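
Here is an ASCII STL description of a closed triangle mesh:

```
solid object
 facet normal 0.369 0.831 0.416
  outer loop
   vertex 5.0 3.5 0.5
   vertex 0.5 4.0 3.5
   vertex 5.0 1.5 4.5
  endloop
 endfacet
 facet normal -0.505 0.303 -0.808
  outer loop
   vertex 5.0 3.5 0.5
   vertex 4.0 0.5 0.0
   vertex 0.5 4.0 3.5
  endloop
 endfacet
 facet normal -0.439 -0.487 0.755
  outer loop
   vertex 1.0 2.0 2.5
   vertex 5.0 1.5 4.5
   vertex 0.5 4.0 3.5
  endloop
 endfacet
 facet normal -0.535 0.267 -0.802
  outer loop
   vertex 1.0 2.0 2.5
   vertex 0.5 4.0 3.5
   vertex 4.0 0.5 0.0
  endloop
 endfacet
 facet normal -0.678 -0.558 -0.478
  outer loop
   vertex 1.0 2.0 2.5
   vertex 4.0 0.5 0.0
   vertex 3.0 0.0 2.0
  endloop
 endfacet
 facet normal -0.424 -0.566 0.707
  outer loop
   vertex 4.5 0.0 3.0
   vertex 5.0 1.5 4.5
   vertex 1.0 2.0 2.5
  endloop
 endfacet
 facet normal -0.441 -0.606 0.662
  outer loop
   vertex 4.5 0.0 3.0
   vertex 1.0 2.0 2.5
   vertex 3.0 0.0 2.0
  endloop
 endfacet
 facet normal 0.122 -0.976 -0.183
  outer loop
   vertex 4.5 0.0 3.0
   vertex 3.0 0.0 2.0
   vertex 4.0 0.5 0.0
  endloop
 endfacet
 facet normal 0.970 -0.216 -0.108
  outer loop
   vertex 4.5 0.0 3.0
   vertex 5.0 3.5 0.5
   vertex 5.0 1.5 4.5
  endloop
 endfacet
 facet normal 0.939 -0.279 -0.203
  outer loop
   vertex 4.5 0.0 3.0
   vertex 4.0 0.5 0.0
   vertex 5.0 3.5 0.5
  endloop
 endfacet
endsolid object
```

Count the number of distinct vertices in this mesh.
7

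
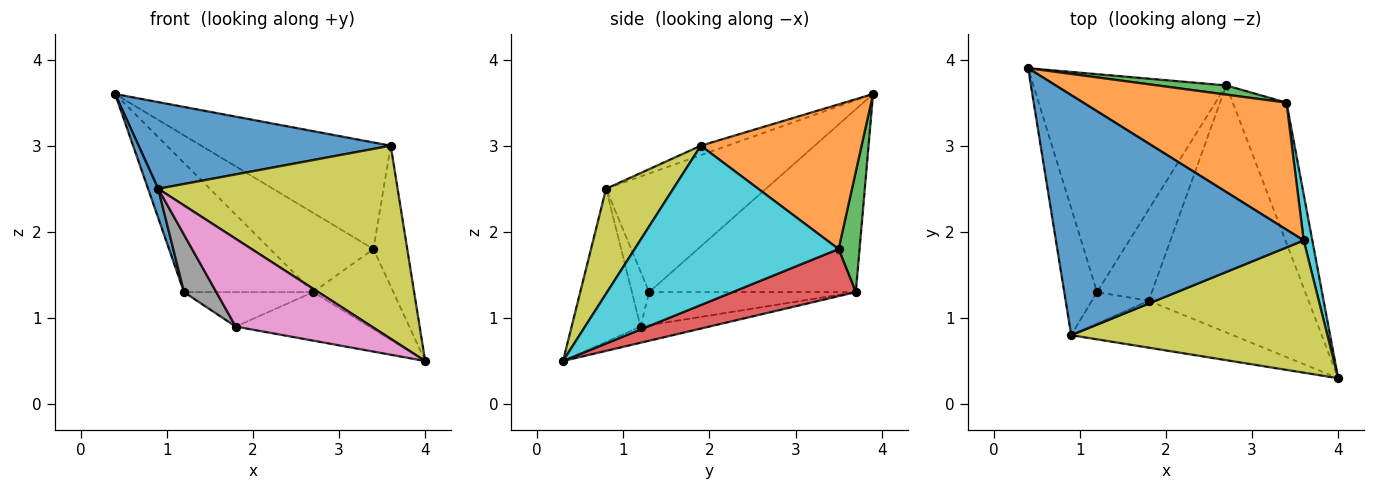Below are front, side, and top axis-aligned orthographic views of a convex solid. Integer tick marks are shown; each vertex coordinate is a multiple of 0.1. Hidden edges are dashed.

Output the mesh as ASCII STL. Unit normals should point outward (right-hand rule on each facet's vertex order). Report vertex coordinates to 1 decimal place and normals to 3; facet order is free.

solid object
 facet normal -0.962 -0.061 -0.266
  outer loop
   vertex 0.9 0.8 2.5
   vertex 0.4 3.9 3.6
   vertex 1.2 1.3 1.3
  endloop
 endfacet
 facet normal -0.632 0.395 -0.667
  outer loop
   vertex 2.7 3.7 1.3
   vertex 1.2 1.3 1.3
   vertex 0.4 3.9 3.6
  endloop
 endfacet
 facet normal 0.198 0.974 0.113
  outer loop
   vertex 2.7 3.7 1.3
   vertex 0.4 3.9 3.6
   vertex 3.4 3.5 1.8
  endloop
 endfacet
 facet normal 0.606 0.394 -0.691
  outer loop
   vertex 2.7 3.7 1.3
   vertex 3.4 3.5 1.8
   vertex 4.0 0.3 0.5
  endloop
 endfacet
 facet normal -0.099 0.192 -0.976
  outer loop
   vertex 1.8 1.2 0.9
   vertex 2.7 3.7 1.3
   vertex 4.0 0.3 0.5
  endloop
 endfacet
 facet normal -0.492 0.307 -0.815
  outer loop
   vertex 1.8 1.2 0.9
   vertex 1.2 1.3 1.3
   vertex 2.7 3.7 1.3
  endloop
 endfacet
 facet normal -0.408 -0.805 -0.431
  outer loop
   vertex 1.8 1.2 0.9
   vertex 4.0 0.3 0.5
   vertex 0.9 0.8 2.5
  endloop
 endfacet
 facet normal -0.423 -0.794 -0.437
  outer loop
   vertex 1.8 1.2 0.9
   vertex 0.9 0.8 2.5
   vertex 1.2 1.3 1.3
  endloop
 endfacet
 facet normal 0.226 -0.804 0.551
  outer loop
   vertex 3.6 1.9 3.0
   vertex 0.9 0.8 2.5
   vertex 4.0 0.3 0.5
  endloop
 endfacet
 facet normal 0.985 0.163 0.053
  outer loop
   vertex 3.6 1.9 3.0
   vertex 4.0 0.3 0.5
   vertex 3.4 3.5 1.8
  endloop
 endfacet
 facet normal -0.036 -0.339 0.940
  outer loop
   vertex 3.6 1.9 3.0
   vertex 0.4 3.9 3.6
   vertex 0.9 0.8 2.5
  endloop
 endfacet
 facet normal 0.479 0.564 0.673
  outer loop
   vertex 3.6 1.9 3.0
   vertex 3.4 3.5 1.8
   vertex 0.4 3.9 3.6
  endloop
 endfacet
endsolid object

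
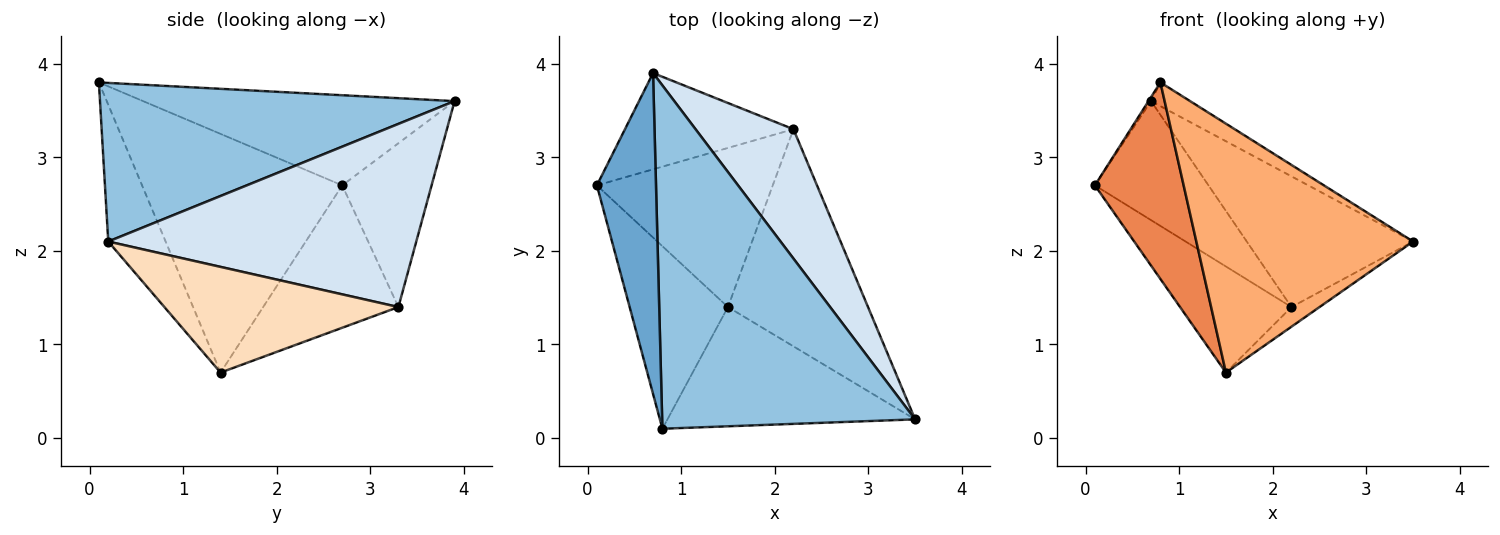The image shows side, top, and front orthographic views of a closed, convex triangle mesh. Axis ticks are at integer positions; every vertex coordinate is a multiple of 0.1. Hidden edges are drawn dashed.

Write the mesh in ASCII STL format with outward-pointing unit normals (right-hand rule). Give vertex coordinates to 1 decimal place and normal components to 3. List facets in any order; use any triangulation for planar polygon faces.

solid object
 facet normal -0.836 0.007 0.548
  outer loop
   vertex 0.7 3.9 3.6
   vertex 0.1 2.7 2.7
   vertex 0.8 0.1 3.8
  endloop
 endfacet
 facet normal 0.530 0.058 0.846
  outer loop
   vertex 0.7 3.9 3.6
   vertex 0.8 0.1 3.8
   vertex 3.5 0.2 2.1
  endloop
 endfacet
 facet normal -0.522 0.663 -0.537
  outer loop
   vertex 2.2 3.3 1.4
   vertex 0.1 2.7 2.7
   vertex 0.7 3.9 3.6
  endloop
 endfacet
 facet normal 0.796 0.430 0.426
  outer loop
   vertex 2.2 3.3 1.4
   vertex 0.7 3.9 3.6
   vertex 3.5 0.2 2.1
  endloop
 endfacet
 facet normal -0.856 -0.379 -0.352
  outer loop
   vertex 1.5 1.4 0.7
   vertex 0.8 0.1 3.8
   vertex 0.1 2.7 2.7
  endloop
 endfacet
 facet normal -0.232 -0.877 -0.420
  outer loop
   vertex 1.5 1.4 0.7
   vertex 3.5 0.2 2.1
   vertex 0.8 0.1 3.8
  endloop
 endfacet
 facet normal -0.559 0.460 -0.690
  outer loop
   vertex 1.5 1.4 0.7
   vertex 0.1 2.7 2.7
   vertex 2.2 3.3 1.4
  endloop
 endfacet
 facet normal 0.601 0.072 -0.796
  outer loop
   vertex 1.5 1.4 0.7
   vertex 2.2 3.3 1.4
   vertex 3.5 0.2 2.1
  endloop
 endfacet
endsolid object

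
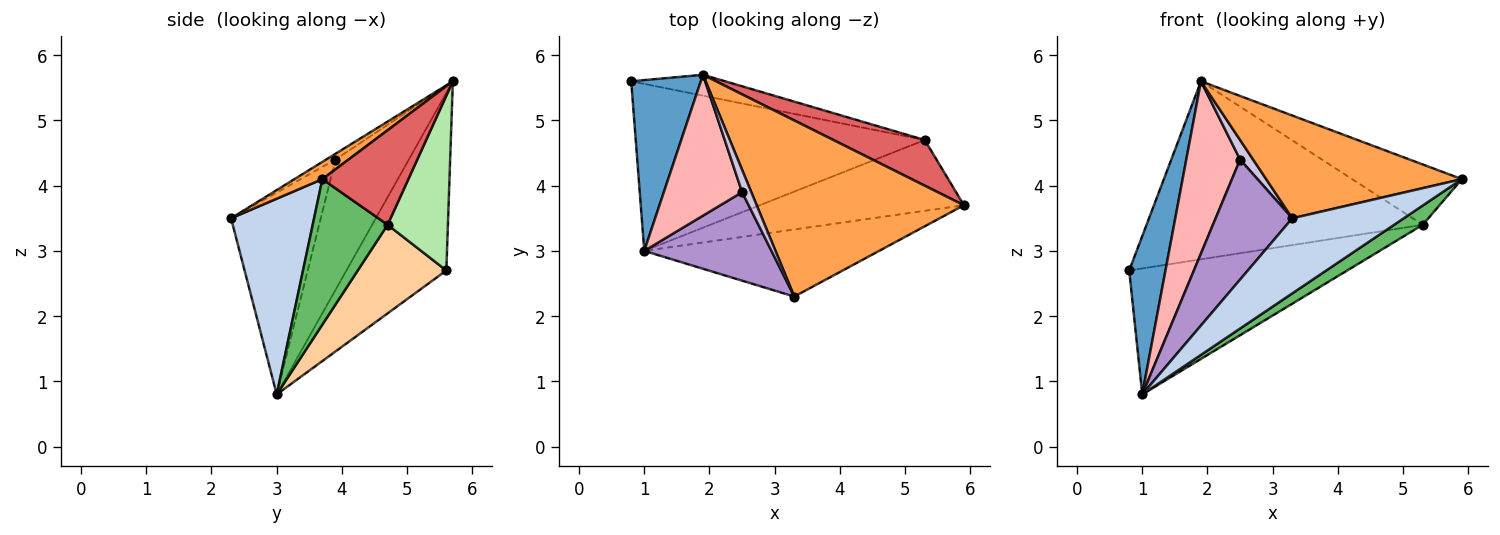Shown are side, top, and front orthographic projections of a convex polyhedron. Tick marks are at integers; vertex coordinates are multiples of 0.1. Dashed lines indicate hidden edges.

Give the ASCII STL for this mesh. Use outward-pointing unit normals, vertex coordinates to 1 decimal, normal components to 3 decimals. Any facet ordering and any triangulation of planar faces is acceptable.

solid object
 facet normal -0.882 -0.320 0.346
  outer loop
   vertex 1.9 5.7 5.6
   vertex 0.8 5.6 2.7
   vertex 1.0 3.0 0.8
  endloop
 endfacet
 facet normal 0.485 -0.652 -0.583
  outer loop
   vertex 3.3 2.3 3.5
   vertex 1.0 3.0 0.8
   vertex 5.9 3.7 4.1
  endloop
 endfacet
 facet normal 0.072 -0.503 0.862
  outer loop
   vertex 3.3 2.3 3.5
   vertex 5.9 3.7 4.1
   vertex 1.9 5.7 5.6
  endloop
 endfacet
 facet normal 0.238 0.585 -0.775
  outer loop
   vertex 5.3 4.7 3.4
   vertex 1.0 3.0 0.8
   vertex 0.8 5.6 2.7
  endloop
 endfacet
 facet normal 0.566 -0.217 -0.795
  outer loop
   vertex 5.3 4.7 3.4
   vertex 5.9 3.7 4.1
   vertex 1.0 3.0 0.8
  endloop
 endfacet
 facet normal 0.212 0.971 -0.114
  outer loop
   vertex 5.3 4.7 3.4
   vertex 0.8 5.6 2.7
   vertex 1.9 5.7 5.6
  endloop
 endfacet
 facet normal 0.530 0.676 0.512
  outer loop
   vertex 5.3 4.7 3.4
   vertex 1.9 5.7 5.6
   vertex 5.9 3.7 4.1
  endloop
 endfacet
 facet normal -0.726 -0.532 0.436
  outer loop
   vertex 2.5 3.9 4.4
   vertex 1.9 5.7 5.6
   vertex 1.0 3.0 0.8
  endloop
 endfacet
 facet normal -0.686 -0.586 0.432
  outer loop
   vertex 2.5 3.9 4.4
   vertex 1.0 3.0 0.8
   vertex 3.3 2.3 3.5
  endloop
 endfacet
 facet normal -0.426 -0.596 0.681
  outer loop
   vertex 2.5 3.9 4.4
   vertex 3.3 2.3 3.5
   vertex 1.9 5.7 5.6
  endloop
 endfacet
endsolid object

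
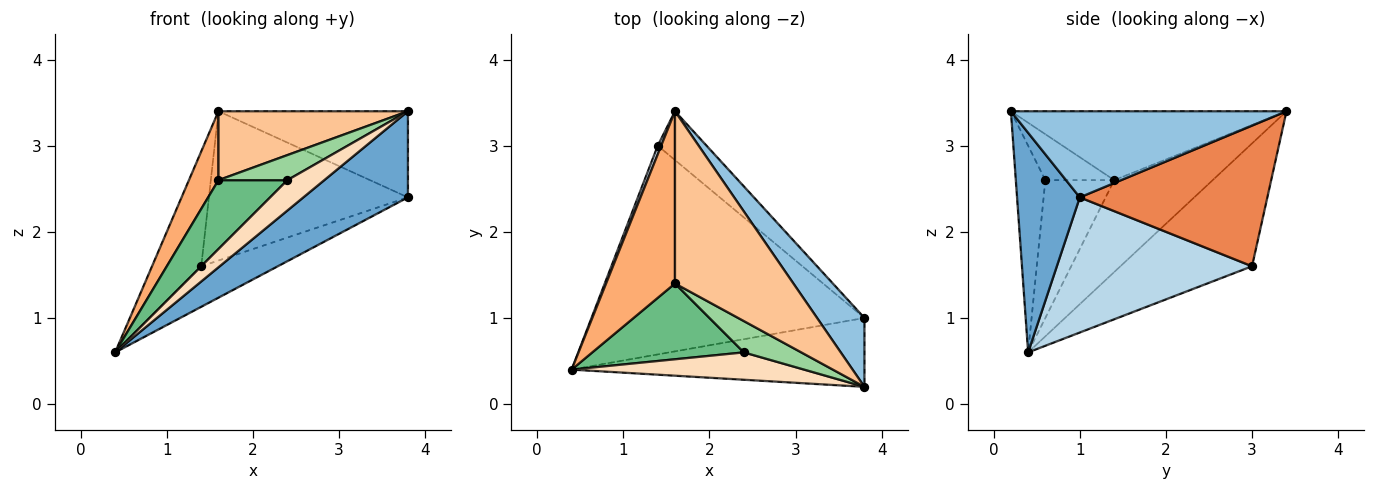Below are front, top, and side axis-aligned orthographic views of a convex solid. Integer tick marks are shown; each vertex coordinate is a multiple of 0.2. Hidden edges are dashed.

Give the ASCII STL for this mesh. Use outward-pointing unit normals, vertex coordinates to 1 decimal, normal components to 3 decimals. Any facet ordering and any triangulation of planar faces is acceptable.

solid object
 facet normal 0.424 -0.707 -0.566
  outer loop
   vertex 3.8 0.2 3.4
   vertex 0.4 0.4 0.6
   vertex 3.8 1.0 2.4
  endloop
 endfacet
 facet normal 0.751 0.516 0.413
  outer loop
   vertex 3.8 0.2 3.4
   vertex 3.8 1.0 2.4
   vertex 1.6 3.4 3.4
  endloop
 endfacet
 facet normal 0.437 0.171 -0.883
  outer loop
   vertex 1.4 3.0 1.6
   vertex 3.8 1.0 2.4
   vertex 0.4 0.4 0.6
  endloop
 endfacet
 facet normal -0.936 0.350 0.026
  outer loop
   vertex 1.4 3.0 1.6
   vertex 0.4 0.4 0.6
   vertex 1.6 3.4 3.4
  endloop
 endfacet
 facet normal 0.667 0.708 -0.231
  outer loop
   vertex 1.4 3.0 1.6
   vertex 1.6 3.4 3.4
   vertex 3.8 1.0 2.4
  endloop
 endfacet
 facet normal -0.778 -0.233 0.583
  outer loop
   vertex 1.6 1.4 2.6
   vertex 1.6 3.4 3.4
   vertex 0.4 0.4 0.6
  endloop
 endfacet
 facet normal -0.475 -0.327 0.817
  outer loop
   vertex 1.6 1.4 2.6
   vertex 3.8 0.2 3.4
   vertex 1.6 3.4 3.4
  endloop
 endfacet
 facet normal -0.511 -0.639 0.575
  outer loop
   vertex 2.4 0.6 2.6
   vertex 0.4 0.4 0.6
   vertex 3.8 0.2 3.4
  endloop
 endfacet
 facet normal -0.558 -0.558 0.614
  outer loop
   vertex 2.4 0.6 2.6
   vertex 1.6 1.4 2.6
   vertex 0.4 0.4 0.6
  endloop
 endfacet
 facet normal -0.530 -0.530 0.662
  outer loop
   vertex 2.4 0.6 2.6
   vertex 3.8 0.2 3.4
   vertex 1.6 1.4 2.6
  endloop
 endfacet
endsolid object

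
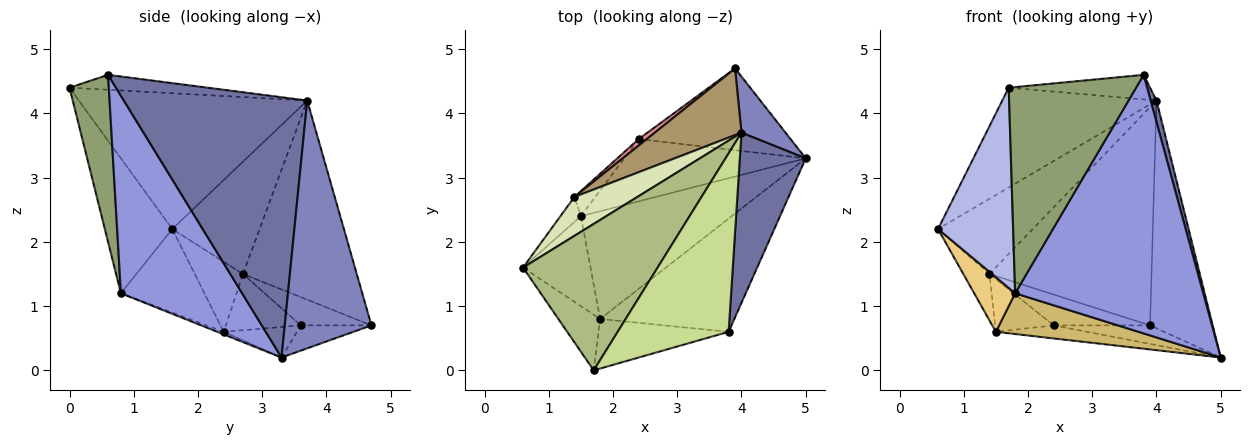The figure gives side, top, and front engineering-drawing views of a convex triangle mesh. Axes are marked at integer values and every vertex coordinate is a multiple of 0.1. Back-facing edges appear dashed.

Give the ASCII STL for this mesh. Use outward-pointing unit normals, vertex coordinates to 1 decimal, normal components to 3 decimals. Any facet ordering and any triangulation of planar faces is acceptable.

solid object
 facet normal 0.969 -0.031 0.245
  outer loop
   vertex 4.0 3.7 4.2
   vertex 3.8 0.6 4.6
   vertex 5.0 3.3 0.2
  endloop
 endfacet
 facet normal 0.802 0.580 0.143
  outer loop
   vertex 4.0 3.7 4.2
   vertex 5.0 3.3 0.2
   vertex 3.9 4.7 0.7
  endloop
 endfacet
 facet normal 0.508 -0.789 -0.345
  outer loop
   vertex 1.8 0.8 1.2
   vertex 5.0 3.3 0.2
   vertex 3.8 0.6 4.6
  endloop
 endfacet
 facet normal -0.654 -0.728 -0.203
  outer loop
   vertex 1.7 0.0 4.4
   vertex 0.6 1.6 2.2
   vertex 1.8 0.8 1.2
  endloop
 endfacet
 facet normal 0.287 -0.931 -0.224
  outer loop
   vertex 1.7 0.0 4.4
   vertex 1.8 0.8 1.2
   vertex 3.8 0.6 4.6
  endloop
 endfacet
 facet normal -0.640 0.432 0.635
  outer loop
   vertex 1.7 0.0 4.4
   vertex 4.0 3.7 4.2
   vertex 0.6 1.6 2.2
  endloop
 endfacet
 facet normal -0.132 0.135 0.982
  outer loop
   vertex 1.7 0.0 4.4
   vertex 3.8 0.6 4.6
   vertex 4.0 3.7 4.2
  endloop
 endfacet
 facet normal -0.634 0.687 0.356
  outer loop
   vertex 1.4 2.7 1.5
   vertex 0.6 1.6 2.2
   vertex 4.0 3.7 4.2
  endloop
 endfacet
 facet normal -0.557 0.794 0.243
  outer loop
   vertex 1.4 2.7 1.5
   vertex 4.0 3.7 4.2
   vertex 3.9 4.7 0.7
  endloop
 endfacet
 facet normal -0.016 -0.354 -0.935
  outer loop
   vertex 1.5 2.4 0.6
   vertex 5.0 3.3 0.2
   vertex 1.8 0.8 1.2
  endloop
 endfacet
 facet normal -0.727 -0.356 -0.587
  outer loop
   vertex 1.5 2.4 0.6
   vertex 1.8 0.8 1.2
   vertex 0.6 1.6 2.2
  endloop
 endfacet
 facet normal -0.852 0.461 -0.248
  outer loop
   vertex 1.5 2.4 0.6
   vertex 0.6 1.6 2.2
   vertex 1.4 2.7 1.5
  endloop
 endfacet
 facet normal -0.160 0.218 -0.963
  outer loop
   vertex 2.4 3.6 0.7
   vertex 3.9 4.7 0.7
   vertex 5.0 3.3 0.2
  endloop
 endfacet
 facet normal -0.162 0.202 -0.966
  outer loop
   vertex 2.4 3.6 0.7
   vertex 5.0 3.3 0.2
   vertex 1.5 2.4 0.6
  endloop
 endfacet
 facet normal -0.583 0.795 0.166
  outer loop
   vertex 2.4 3.6 0.7
   vertex 1.4 2.7 1.5
   vertex 3.9 4.7 0.7
  endloop
 endfacet
 facet normal -0.756 0.591 -0.281
  outer loop
   vertex 2.4 3.6 0.7
   vertex 1.5 2.4 0.6
   vertex 1.4 2.7 1.5
  endloop
 endfacet
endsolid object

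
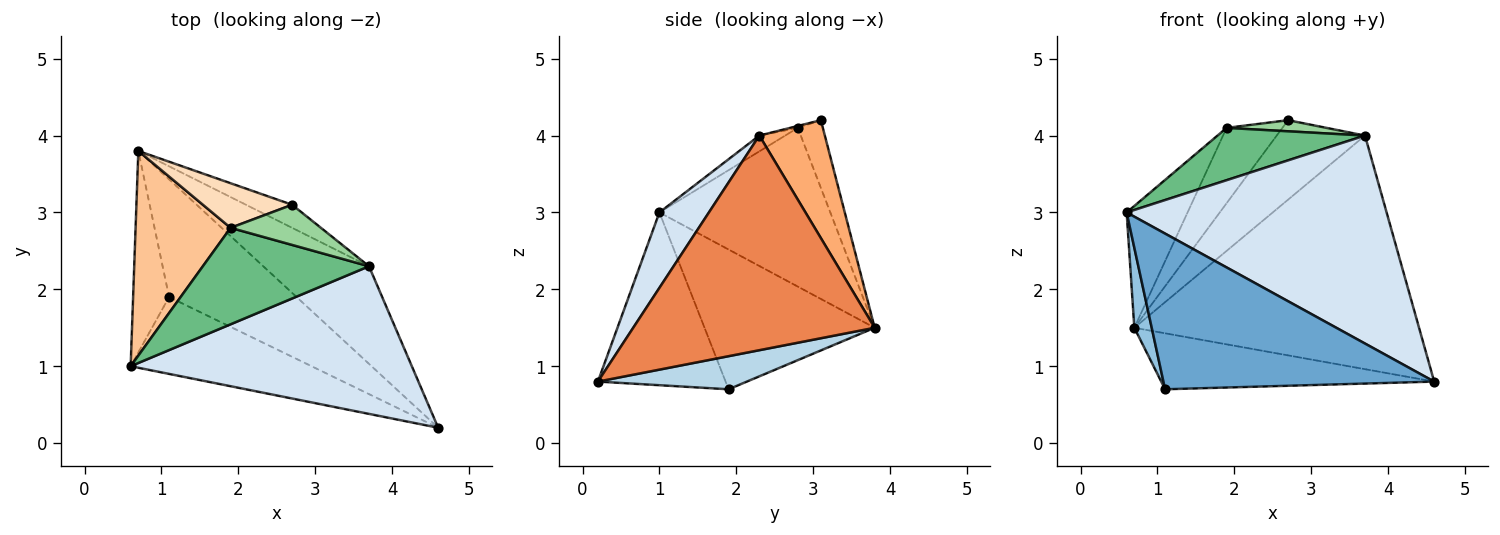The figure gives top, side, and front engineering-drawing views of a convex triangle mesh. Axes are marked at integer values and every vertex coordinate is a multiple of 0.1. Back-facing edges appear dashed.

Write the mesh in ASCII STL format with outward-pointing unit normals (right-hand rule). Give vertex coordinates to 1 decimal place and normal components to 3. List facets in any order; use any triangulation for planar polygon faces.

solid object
 facet normal -0.389 -0.826 -0.408
  outer loop
   vertex 1.1 1.9 0.7
   vertex 4.6 0.2 0.8
   vertex 0.6 1.0 3.0
  endloop
 endfacet
 facet normal -0.964 -0.098 -0.248
  outer loop
   vertex 1.1 1.9 0.7
   vertex 0.6 1.0 3.0
   vertex 0.7 3.8 1.5
  endloop
 endfacet
 facet normal 0.228 0.418 -0.879
  outer loop
   vertex 1.1 1.9 0.7
   vertex 0.7 3.8 1.5
   vertex 4.6 0.2 0.8
  endloop
 endfacet
 facet normal 0.153 -0.806 0.572
  outer loop
   vertex 3.7 2.3 4.0
   vertex 0.6 1.0 3.0
   vertex 4.6 0.2 0.8
  endloop
 endfacet
 facet normal 0.616 0.727 -0.304
  outer loop
   vertex 3.7 2.3 4.0
   vertex 4.6 0.2 0.8
   vertex 0.7 3.8 1.5
  endloop
 endfacet
 facet normal 0.580 0.782 -0.227
  outer loop
   vertex 3.7 2.3 4.0
   vertex 0.7 3.8 1.5
   vertex 2.7 3.1 4.2
  endloop
 endfacet
 facet normal -0.821 0.292 0.491
  outer loop
   vertex 1.9 2.8 4.1
   vertex 0.7 3.8 1.5
   vertex 0.6 1.0 3.0
  endloop
 endfacet
 facet normal -0.360 0.803 0.475
  outer loop
   vertex 1.9 2.8 4.1
   vertex 2.7 3.1 4.2
   vertex 0.7 3.8 1.5
  endloop
 endfacet
 facet normal -0.083 -0.475 0.876
  outer loop
   vertex 1.9 2.8 4.1
   vertex 0.6 1.0 3.0
   vertex 3.7 2.3 4.0
  endloop
 endfacet
 facet normal -0.021 -0.267 0.964
  outer loop
   vertex 1.9 2.8 4.1
   vertex 3.7 2.3 4.0
   vertex 2.7 3.1 4.2
  endloop
 endfacet
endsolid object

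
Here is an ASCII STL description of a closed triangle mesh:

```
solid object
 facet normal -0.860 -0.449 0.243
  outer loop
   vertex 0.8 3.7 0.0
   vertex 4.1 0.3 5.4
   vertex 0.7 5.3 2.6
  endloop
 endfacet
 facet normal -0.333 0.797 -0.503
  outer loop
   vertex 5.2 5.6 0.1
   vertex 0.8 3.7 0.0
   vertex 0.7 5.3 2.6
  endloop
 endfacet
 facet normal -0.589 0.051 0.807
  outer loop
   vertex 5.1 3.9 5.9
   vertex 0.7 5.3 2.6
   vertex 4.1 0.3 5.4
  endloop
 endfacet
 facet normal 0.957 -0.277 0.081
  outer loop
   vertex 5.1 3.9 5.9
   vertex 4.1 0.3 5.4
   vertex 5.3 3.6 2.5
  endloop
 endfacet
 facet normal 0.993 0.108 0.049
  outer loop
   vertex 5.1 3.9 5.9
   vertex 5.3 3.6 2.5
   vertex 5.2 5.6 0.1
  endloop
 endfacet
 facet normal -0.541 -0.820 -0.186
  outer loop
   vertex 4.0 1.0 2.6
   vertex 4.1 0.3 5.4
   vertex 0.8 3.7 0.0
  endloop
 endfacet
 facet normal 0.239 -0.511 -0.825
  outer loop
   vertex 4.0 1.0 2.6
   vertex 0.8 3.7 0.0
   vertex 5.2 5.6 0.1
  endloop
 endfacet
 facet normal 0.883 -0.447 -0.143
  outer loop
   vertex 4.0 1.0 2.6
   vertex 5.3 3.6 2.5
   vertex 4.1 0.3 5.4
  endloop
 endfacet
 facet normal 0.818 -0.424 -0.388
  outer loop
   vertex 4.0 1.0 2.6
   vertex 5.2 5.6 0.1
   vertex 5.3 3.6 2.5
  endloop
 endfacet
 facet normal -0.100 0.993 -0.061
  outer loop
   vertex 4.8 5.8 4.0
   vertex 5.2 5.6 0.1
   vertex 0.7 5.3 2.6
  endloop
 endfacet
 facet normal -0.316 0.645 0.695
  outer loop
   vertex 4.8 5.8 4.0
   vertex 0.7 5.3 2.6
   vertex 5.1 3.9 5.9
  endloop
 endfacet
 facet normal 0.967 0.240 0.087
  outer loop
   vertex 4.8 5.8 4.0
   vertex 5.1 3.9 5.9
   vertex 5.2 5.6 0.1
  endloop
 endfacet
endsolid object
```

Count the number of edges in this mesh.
18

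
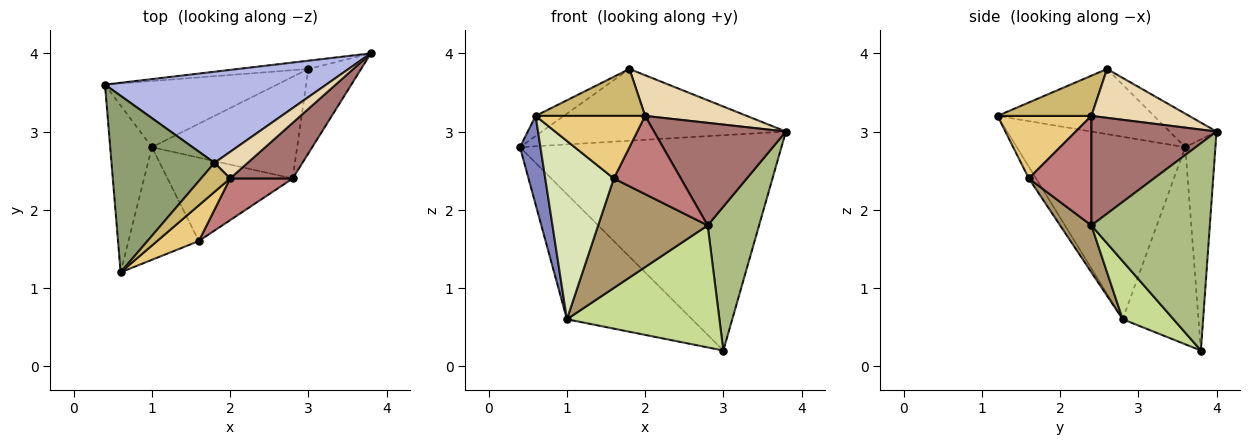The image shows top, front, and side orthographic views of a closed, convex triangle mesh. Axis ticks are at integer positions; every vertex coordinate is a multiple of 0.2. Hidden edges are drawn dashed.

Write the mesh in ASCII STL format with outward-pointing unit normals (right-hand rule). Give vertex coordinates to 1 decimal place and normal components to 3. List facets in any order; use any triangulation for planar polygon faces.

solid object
 facet normal -0.115 0.993 -0.038
  outer loop
   vertex 3.0 3.8 0.2
   vertex 0.4 3.6 2.8
   vertex 3.8 4.0 3.0
  endloop
 endfacet
 facet normal -0.968 -0.118 -0.221
  outer loop
   vertex 1.0 2.8 0.6
   vertex 0.6 1.2 3.2
   vertex 0.4 3.6 2.8
  endloop
 endfacet
 facet normal -0.472 0.779 -0.412
  outer loop
   vertex 1.0 2.8 0.6
   vertex 0.4 3.6 2.8
   vertex 3.0 3.8 0.2
  endloop
 endfacet
 facet normal -0.118 0.615 0.780
  outer loop
   vertex 1.8 2.6 3.8
   vertex 3.8 4.0 3.0
   vertex 0.4 3.6 2.8
  endloop
 endfacet
 facet normal -0.532 0.096 0.841
  outer loop
   vertex 1.8 2.6 3.8
   vertex 0.4 3.6 2.8
   vertex 0.6 1.2 3.2
  endloop
 endfacet
 facet normal 0.893 -0.388 -0.228
  outer loop
   vertex 2.8 2.4 1.8
   vertex 3.0 3.8 0.2
   vertex 3.8 4.0 3.0
  endloop
 endfacet
 facet normal 0.248 -0.744 -0.620
  outer loop
   vertex 2.8 2.4 1.8
   vertex 1.0 2.8 0.6
   vertex 3.0 3.8 0.2
  endloop
 endfacet
 facet normal -0.089 -0.842 -0.532
  outer loop
   vertex 1.6 1.6 2.4
   vertex 0.6 1.2 3.2
   vertex 1.0 2.8 0.6
  endloop
 endfacet
 facet normal 0.222 -0.776 -0.591
  outer loop
   vertex 1.6 1.6 2.4
   vertex 1.0 2.8 0.6
   vertex 2.8 2.4 1.8
  endloop
 endfacet
 facet normal 0.589 -0.687 0.425
  outer loop
   vertex 2.0 2.4 3.2
   vertex 1.8 2.6 3.8
   vertex 0.6 1.2 3.2
  endloop
 endfacet
 facet normal 0.597 -0.697 0.398
  outer loop
   vertex 2.0 2.4 3.2
   vertex 0.6 1.2 3.2
   vertex 1.6 1.6 2.4
  endloop
 endfacet
 facet normal 0.627 -0.652 0.426
  outer loop
   vertex 2.0 2.4 3.2
   vertex 3.8 4.0 3.0
   vertex 1.8 2.6 3.8
  endloop
 endfacet
 facet normal 0.641 -0.675 0.366
  outer loop
   vertex 2.0 2.4 3.2
   vertex 2.8 2.4 1.8
   vertex 3.8 4.0 3.0
  endloop
 endfacet
 facet normal 0.636 -0.681 0.363
  outer loop
   vertex 2.0 2.4 3.2
   vertex 1.6 1.6 2.4
   vertex 2.8 2.4 1.8
  endloop
 endfacet
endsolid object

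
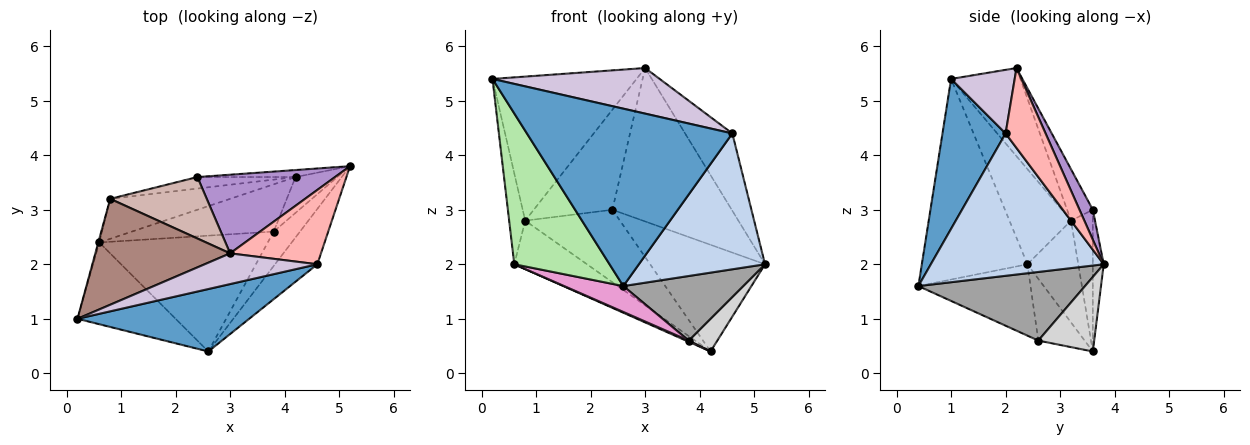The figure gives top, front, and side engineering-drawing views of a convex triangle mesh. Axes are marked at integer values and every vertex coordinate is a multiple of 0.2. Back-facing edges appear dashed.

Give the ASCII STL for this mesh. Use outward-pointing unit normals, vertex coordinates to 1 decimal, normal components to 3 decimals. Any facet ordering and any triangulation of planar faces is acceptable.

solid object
 facet normal 0.278 -0.906 0.319
  outer loop
   vertex 4.6 2.0 4.4
   vertex 0.2 1.0 5.4
   vertex 2.6 0.4 1.6
  endloop
 endfacet
 facet normal 0.785 -0.573 -0.234
  outer loop
   vertex 4.6 2.0 4.4
   vertex 2.6 0.4 1.6
   vertex 5.2 3.8 2.0
  endloop
 endfacet
 facet normal -0.094 0.993 -0.065
  outer loop
   vertex 2.4 3.6 3.0
   vertex 5.2 3.8 2.0
   vertex 4.2 3.6 0.4
  endloop
 endfacet
 facet normal -0.222 0.963 -0.153
  outer loop
   vertex 2.4 3.6 3.0
   vertex 4.2 3.6 0.4
   vertex 0.8 3.2 2.8
  endloop
 endfacet
 facet normal -0.475 0.679 -0.560
  outer loop
   vertex 0.6 2.4 2.0
   vertex 0.8 3.2 2.8
   vertex 4.2 3.6 0.4
  endloop
 endfacet
 facet normal -0.698 -0.630 -0.341
  outer loop
   vertex 0.6 2.4 2.0
   vertex 2.6 0.4 1.6
   vertex 0.2 1.0 5.4
  endloop
 endfacet
 facet normal -0.968 0.252 -0.010
  outer loop
   vertex 0.6 2.4 2.0
   vertex 0.2 1.0 5.4
   vertex 0.8 3.2 2.8
  endloop
 endfacet
 facet normal 0.521 0.615 0.592
  outer loop
   vertex 3.0 2.2 5.6
   vertex 4.6 2.0 4.4
   vertex 5.2 3.8 2.0
  endloop
 endfacet
 facet normal 0.099 0.886 0.454
  outer loop
   vertex 3.0 2.2 5.6
   vertex 5.2 3.8 2.0
   vertex 2.4 3.6 3.0
  endloop
 endfacet
 facet normal 0.301 -0.791 0.533
  outer loop
   vertex 3.0 2.2 5.6
   vertex 0.2 1.0 5.4
   vertex 4.6 2.0 4.4
  endloop
 endfacet
 facet normal -0.361 0.751 0.552
  outer loop
   vertex 3.0 2.2 5.6
   vertex 0.8 3.2 2.8
   vertex 0.2 1.0 5.4
  endloop
 endfacet
 facet normal -0.268 0.821 0.504
  outer loop
   vertex 3.0 2.2 5.6
   vertex 2.4 3.6 3.0
   vertex 0.8 3.2 2.8
  endloop
 endfacet
 facet normal -0.382 -0.202 -0.902
  outer loop
   vertex 3.8 2.6 0.6
   vertex 2.6 0.4 1.6
   vertex 0.6 2.4 2.0
  endloop
 endfacet
 facet normal -0.399 -0.023 -0.916
  outer loop
   vertex 3.8 2.6 0.6
   vertex 0.6 2.4 2.0
   vertex 4.2 3.6 0.4
  endloop
 endfacet
 facet normal 0.775 -0.558 -0.297
  outer loop
   vertex 3.8 2.6 0.6
   vertex 5.2 3.8 2.0
   vertex 2.6 0.4 1.6
  endloop
 endfacet
 facet normal 0.796 -0.408 -0.447
  outer loop
   vertex 3.8 2.6 0.6
   vertex 4.2 3.6 0.4
   vertex 5.2 3.8 2.0
  endloop
 endfacet
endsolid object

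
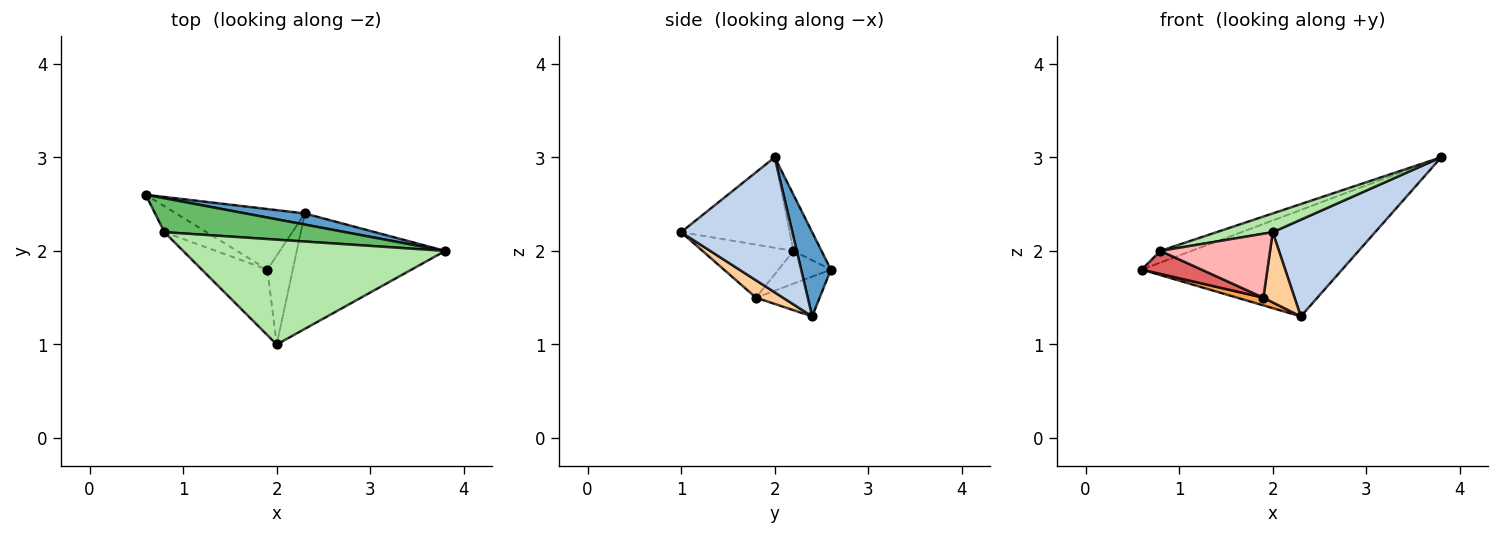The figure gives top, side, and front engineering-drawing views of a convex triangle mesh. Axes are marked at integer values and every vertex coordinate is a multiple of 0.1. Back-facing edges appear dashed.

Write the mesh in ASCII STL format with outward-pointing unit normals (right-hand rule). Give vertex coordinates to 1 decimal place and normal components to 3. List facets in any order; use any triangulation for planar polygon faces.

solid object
 facet normal 0.146 0.984 0.103
  outer loop
   vertex 2.3 2.4 1.3
   vertex 0.6 2.6 1.8
   vertex 3.8 2.0 3.0
  endloop
 endfacet
 facet normal 0.572 -0.527 -0.629
  outer loop
   vertex 2.3 2.4 1.3
   vertex 3.8 2.0 3.0
   vertex 2.0 1.0 2.2
  endloop
 endfacet
 facet normal -0.293 -0.121 -0.948
  outer loop
   vertex 1.9 1.8 1.5
   vertex 0.6 2.6 1.8
   vertex 2.3 2.4 1.3
  endloop
 endfacet
 facet normal 0.473 -0.546 -0.691
  outer loop
   vertex 1.9 1.8 1.5
   vertex 2.3 2.4 1.3
   vertex 2.0 1.0 2.2
  endloop
 endfacet
 facet normal -0.282 0.313 0.907
  outer loop
   vertex 0.8 2.2 2.0
   vertex 3.8 2.0 3.0
   vertex 0.6 2.6 1.8
  endloop
 endfacet
 facet normal -0.322 -0.166 0.932
  outer loop
   vertex 0.8 2.2 2.0
   vertex 2.0 1.0 2.2
   vertex 3.8 2.0 3.0
  endloop
 endfacet
 facet normal -0.503 -0.574 -0.646
  outer loop
   vertex 0.8 2.2 2.0
   vertex 0.6 2.6 1.8
   vertex 1.9 1.8 1.5
  endloop
 endfacet
 facet normal -0.501 -0.604 -0.619
  outer loop
   vertex 0.8 2.2 2.0
   vertex 1.9 1.8 1.5
   vertex 2.0 1.0 2.2
  endloop
 endfacet
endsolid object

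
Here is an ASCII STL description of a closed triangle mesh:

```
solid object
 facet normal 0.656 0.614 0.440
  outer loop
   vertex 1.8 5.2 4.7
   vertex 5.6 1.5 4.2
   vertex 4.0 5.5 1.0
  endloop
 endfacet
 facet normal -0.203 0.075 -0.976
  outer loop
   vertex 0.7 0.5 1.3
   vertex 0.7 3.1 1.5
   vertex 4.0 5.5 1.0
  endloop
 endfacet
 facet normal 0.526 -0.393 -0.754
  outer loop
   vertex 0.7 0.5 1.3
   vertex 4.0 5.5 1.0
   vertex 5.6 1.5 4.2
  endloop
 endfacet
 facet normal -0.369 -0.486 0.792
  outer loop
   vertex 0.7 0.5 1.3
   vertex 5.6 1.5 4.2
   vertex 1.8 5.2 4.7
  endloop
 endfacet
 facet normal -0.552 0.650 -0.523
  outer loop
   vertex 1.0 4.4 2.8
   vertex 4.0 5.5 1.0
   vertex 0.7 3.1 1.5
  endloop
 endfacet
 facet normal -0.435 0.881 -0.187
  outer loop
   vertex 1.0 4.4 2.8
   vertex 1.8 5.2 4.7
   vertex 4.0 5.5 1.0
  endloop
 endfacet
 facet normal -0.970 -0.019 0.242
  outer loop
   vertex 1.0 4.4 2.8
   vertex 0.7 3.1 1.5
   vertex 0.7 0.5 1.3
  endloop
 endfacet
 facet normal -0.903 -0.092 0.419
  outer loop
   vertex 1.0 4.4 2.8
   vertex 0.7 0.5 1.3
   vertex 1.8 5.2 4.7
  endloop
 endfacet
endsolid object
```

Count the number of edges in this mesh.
12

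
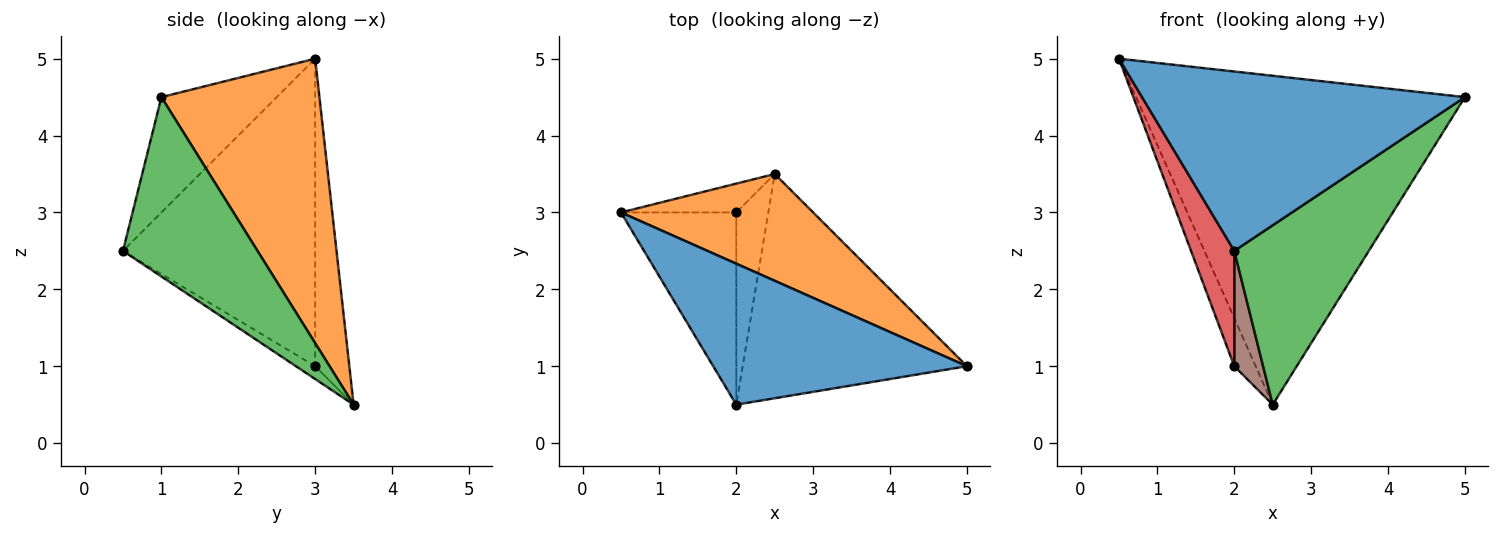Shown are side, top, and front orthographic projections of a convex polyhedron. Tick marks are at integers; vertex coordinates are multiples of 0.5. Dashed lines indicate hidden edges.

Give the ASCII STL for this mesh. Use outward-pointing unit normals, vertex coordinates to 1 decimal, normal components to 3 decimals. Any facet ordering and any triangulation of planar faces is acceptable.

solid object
 facet normal -0.270 -0.757 0.595
  outer loop
   vertex 2.0 0.5 2.5
   vertex 5.0 1.0 4.5
   vertex 0.5 3.0 5.0
  endloop
 endfacet
 facet normal 0.416 0.865 0.281
  outer loop
   vertex 2.5 3.5 0.5
   vertex 0.5 3.0 5.0
   vertex 5.0 1.0 4.5
  endloop
 endfacet
 facet normal 0.530 -0.530 -0.662
  outer loop
   vertex 2.5 3.5 0.5
   vertex 5.0 1.0 4.5
   vertex 2.0 0.5 2.5
  endloop
 endfacet
 facet normal -0.916 -0.206 -0.344
  outer loop
   vertex 2.0 3.0 1.0
   vertex 2.0 0.5 2.5
   vertex 0.5 3.0 5.0
  endloop
 endfacet
 facet normal -0.808 0.505 -0.303
  outer loop
   vertex 2.0 3.0 1.0
   vertex 0.5 3.0 5.0
   vertex 2.5 3.5 0.5
  endloop
 endfacet
 facet normal -0.324 -0.487 -0.811
  outer loop
   vertex 2.0 3.0 1.0
   vertex 2.5 3.5 0.5
   vertex 2.0 0.5 2.5
  endloop
 endfacet
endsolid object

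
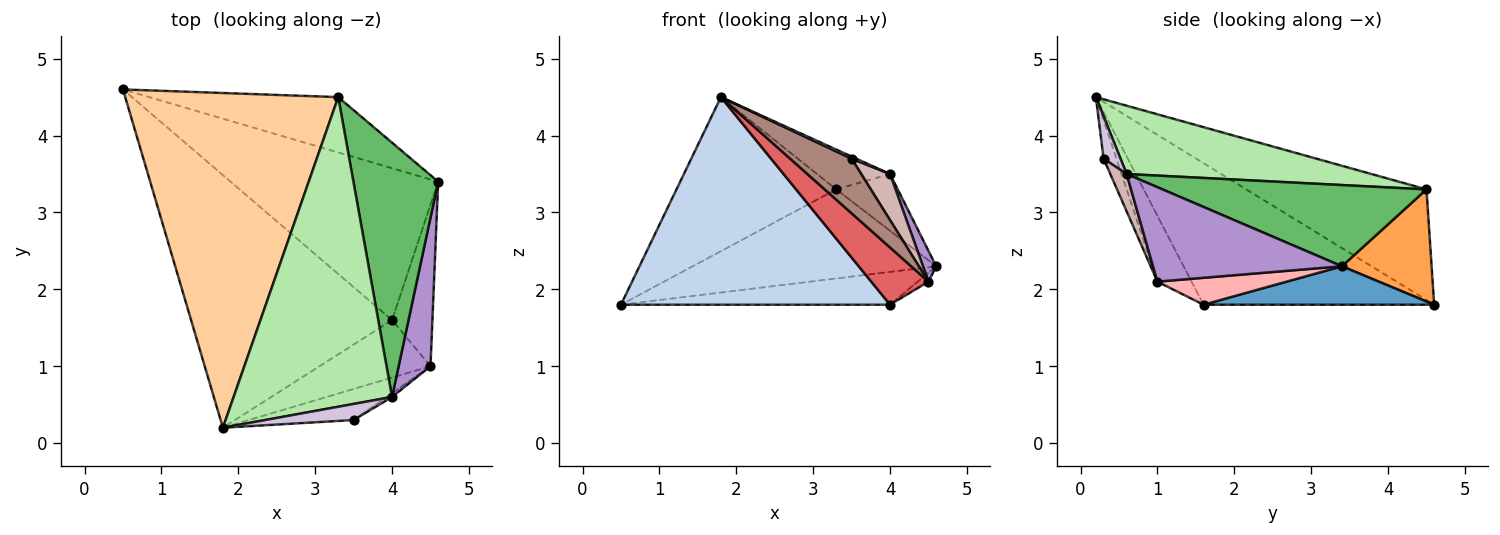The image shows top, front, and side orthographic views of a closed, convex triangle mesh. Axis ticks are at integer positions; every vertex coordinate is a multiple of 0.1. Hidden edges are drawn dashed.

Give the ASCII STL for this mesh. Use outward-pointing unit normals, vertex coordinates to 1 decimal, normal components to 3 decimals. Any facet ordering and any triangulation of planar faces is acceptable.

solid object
 facet normal 0.178 0.208 -0.962
  outer loop
   vertex 4.0 1.6 1.8
   vertex 0.5 4.6 1.8
   vertex 4.6 3.4 2.3
  endloop
 endfacet
 facet normal -0.478 -0.558 -0.679
  outer loop
   vertex 4.0 1.6 1.8
   vertex 1.8 0.2 4.5
   vertex 0.5 4.6 1.8
  endloop
 endfacet
 facet normal 0.299 0.811 -0.504
  outer loop
   vertex 3.3 4.5 3.3
   vertex 4.6 3.4 2.3
   vertex 0.5 4.6 1.8
  endloop
 endfacet
 facet normal -0.427 0.378 0.822
  outer loop
   vertex 3.3 4.5 3.3
   vertex 0.5 4.6 1.8
   vertex 1.8 0.2 4.5
  endloop
 endfacet
 facet normal 0.683 0.159 0.713
  outer loop
   vertex 4.0 0.6 3.5
   vertex 4.6 3.4 2.3
   vertex 3.3 4.5 3.3
  endloop
 endfacet
 facet normal 0.393 0.117 0.912
  outer loop
   vertex 4.0 0.6 3.5
   vertex 3.3 4.5 3.3
   vertex 1.8 0.2 4.5
  endloop
 endfacet
 facet normal -0.388 -0.650 -0.653
  outer loop
   vertex 4.5 1.0 2.1
   vertex 1.8 0.2 4.5
   vertex 4.0 1.6 1.8
  endloop
 endfacet
 facet normal 0.554 0.046 -0.831
  outer loop
   vertex 4.5 1.0 2.1
   vertex 4.0 1.6 1.8
   vertex 4.6 3.4 2.3
  endloop
 endfacet
 facet normal 0.946 -0.066 0.319
  outer loop
   vertex 4.5 1.0 2.1
   vertex 4.6 3.4 2.3
   vertex 4.0 0.6 3.5
  endloop
 endfacet
 facet normal 0.428 -0.117 0.896
  outer loop
   vertex 3.5 0.3 3.7
   vertex 4.0 0.6 3.5
   vertex 1.8 0.2 4.5
  endloop
 endfacet
 facet normal -0.178 -0.856 -0.486
  outer loop
   vertex 3.5 0.3 3.7
   vertex 1.8 0.2 4.5
   vertex 4.5 1.0 2.1
  endloop
 endfacet
 facet normal 0.492 -0.868 -0.072
  outer loop
   vertex 3.5 0.3 3.7
   vertex 4.5 1.0 2.1
   vertex 4.0 0.6 3.5
  endloop
 endfacet
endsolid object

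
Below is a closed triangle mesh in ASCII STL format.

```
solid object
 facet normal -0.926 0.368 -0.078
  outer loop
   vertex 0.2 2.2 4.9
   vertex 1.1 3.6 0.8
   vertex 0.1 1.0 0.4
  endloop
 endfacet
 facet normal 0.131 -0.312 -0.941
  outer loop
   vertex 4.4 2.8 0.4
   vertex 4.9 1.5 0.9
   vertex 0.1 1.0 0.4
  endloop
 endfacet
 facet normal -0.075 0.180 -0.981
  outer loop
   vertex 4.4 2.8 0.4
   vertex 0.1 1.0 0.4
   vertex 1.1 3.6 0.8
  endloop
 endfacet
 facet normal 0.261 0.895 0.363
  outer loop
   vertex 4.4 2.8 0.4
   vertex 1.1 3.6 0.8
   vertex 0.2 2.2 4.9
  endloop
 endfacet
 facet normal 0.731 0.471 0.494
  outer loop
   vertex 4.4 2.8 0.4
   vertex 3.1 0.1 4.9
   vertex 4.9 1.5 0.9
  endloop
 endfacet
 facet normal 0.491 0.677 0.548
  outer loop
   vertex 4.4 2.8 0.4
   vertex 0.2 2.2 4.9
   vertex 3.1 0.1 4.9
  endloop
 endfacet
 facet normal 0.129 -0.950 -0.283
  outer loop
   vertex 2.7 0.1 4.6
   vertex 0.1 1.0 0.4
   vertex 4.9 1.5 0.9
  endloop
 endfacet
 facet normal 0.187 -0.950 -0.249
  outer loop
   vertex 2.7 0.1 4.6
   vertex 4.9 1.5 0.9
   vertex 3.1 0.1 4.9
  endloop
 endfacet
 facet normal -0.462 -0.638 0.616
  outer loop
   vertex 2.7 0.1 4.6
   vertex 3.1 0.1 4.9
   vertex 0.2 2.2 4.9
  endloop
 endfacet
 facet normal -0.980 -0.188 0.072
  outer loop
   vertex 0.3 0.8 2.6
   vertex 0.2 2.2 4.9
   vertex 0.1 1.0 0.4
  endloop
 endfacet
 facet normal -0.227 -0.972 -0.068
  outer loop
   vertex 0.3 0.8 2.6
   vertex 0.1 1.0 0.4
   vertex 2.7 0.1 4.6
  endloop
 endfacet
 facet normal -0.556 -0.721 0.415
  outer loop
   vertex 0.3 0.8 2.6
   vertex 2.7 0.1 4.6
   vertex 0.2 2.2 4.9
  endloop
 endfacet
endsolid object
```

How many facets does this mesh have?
12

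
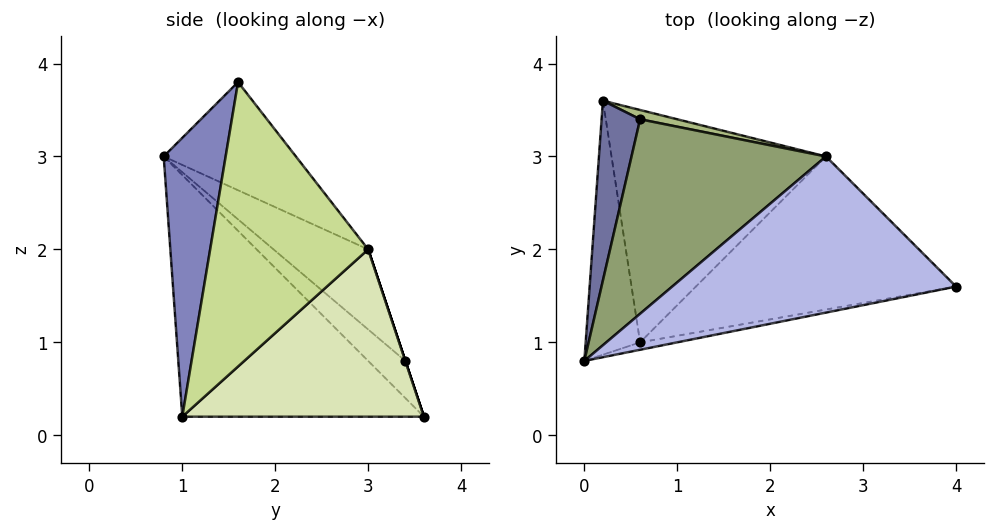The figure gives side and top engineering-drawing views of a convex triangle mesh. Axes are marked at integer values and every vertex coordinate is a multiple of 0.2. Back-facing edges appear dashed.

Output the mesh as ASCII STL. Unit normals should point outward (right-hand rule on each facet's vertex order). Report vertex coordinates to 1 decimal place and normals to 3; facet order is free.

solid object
 facet normal -0.551 0.610 0.570
  outer loop
   vertex 0.6 3.4 0.8
   vertex 0.2 3.6 0.2
   vertex 0.0 0.8 3.0
  endloop
 endfacet
 facet normal 0.201 -0.979 -0.027
  outer loop
   vertex 0.6 1.0 0.2
   vertex 4.0 1.6 3.8
   vertex 0.0 0.8 3.0
  endloop
 endfacet
 facet normal -0.965 -0.148 -0.217
  outer loop
   vertex 0.6 1.0 0.2
   vertex 0.0 0.8 3.0
   vertex 0.2 3.6 0.2
  endloop
 endfacet
 facet normal -0.272 0.646 0.714
  outer loop
   vertex 2.6 3.0 2.0
   vertex 0.0 0.8 3.0
   vertex 4.0 1.6 3.8
  endloop
 endfacet
 facet normal -0.287 0.656 0.698
  outer loop
   vertex 2.6 3.0 2.0
   vertex 0.6 3.4 0.8
   vertex 0.0 0.8 3.0
  endloop
 endfacet
 facet normal 0.000 0.949 0.316
  outer loop
   vertex 2.6 3.0 2.0
   vertex 0.2 3.6 0.2
   vertex 0.6 3.4 0.8
  endloop
 endfacet
 facet normal 0.732 -0.129 -0.669
  outer loop
   vertex 2.6 3.0 2.0
   vertex 4.0 1.6 3.8
   vertex 0.6 1.0 0.2
  endloop
 endfacet
 facet normal 0.612 0.094 -0.785
  outer loop
   vertex 2.6 3.0 2.0
   vertex 0.6 1.0 0.2
   vertex 0.2 3.6 0.2
  endloop
 endfacet
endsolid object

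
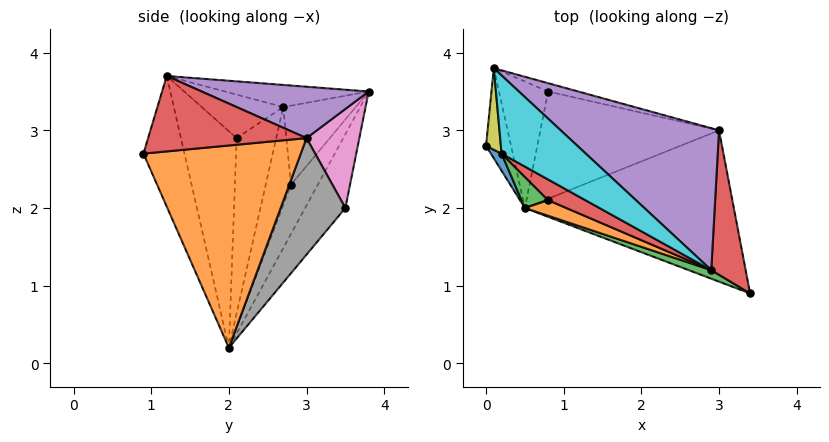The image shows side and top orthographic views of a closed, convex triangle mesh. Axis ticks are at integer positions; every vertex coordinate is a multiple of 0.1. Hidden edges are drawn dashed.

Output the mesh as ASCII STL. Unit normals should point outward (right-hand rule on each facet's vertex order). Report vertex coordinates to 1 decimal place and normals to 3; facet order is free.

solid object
 facet normal -0.753 0.535 -0.383
  outer loop
   vertex 0.5 2.0 0.2
   vertex 0.0 2.8 2.3
   vertex 0.1 3.8 3.5
  endloop
 endfacet
 facet normal 0.682 0.197 -0.704
  outer loop
   vertex 3.0 3.0 2.9
   vertex 3.4 0.9 2.7
   vertex 0.5 2.0 0.2
  endloop
 endfacet
 facet normal -0.406 -0.911 0.070
  outer loop
   vertex 2.9 1.2 3.7
   vertex 0.5 2.0 0.2
   vertex 3.4 0.9 2.7
  endloop
 endfacet
 facet normal 0.902 0.133 0.411
  outer loop
   vertex 2.9 1.2 3.7
   vertex 3.4 0.9 2.7
   vertex 3.0 3.0 2.9
  endloop
 endfacet
 facet normal 0.286 0.376 0.881
  outer loop
   vertex 2.9 1.2 3.7
   vertex 3.0 3.0 2.9
   vertex 0.1 3.8 3.5
  endloop
 endfacet
 facet normal -0.640 0.640 -0.426
  outer loop
   vertex 0.8 3.5 2.0
   vertex 0.5 2.0 0.2
   vertex 0.1 3.8 3.5
  endloop
 endfacet
 facet normal 0.250 0.965 -0.076
  outer loop
   vertex 0.8 3.5 2.0
   vertex 0.1 3.8 3.5
   vertex 3.0 3.0 2.9
  endloop
 endfacet
 facet normal 0.407 0.667 -0.624
  outer loop
   vertex 0.8 3.5 2.0
   vertex 3.0 3.0 2.9
   vertex 0.5 2.0 0.2
  endloop
 endfacet
 facet normal -0.976 -0.122 0.183
  outer loop
   vertex 0.2 2.7 3.3
   vertex 0.1 3.8 3.5
   vertex 0.0 2.8 2.3
  endloop
 endfacet
 facet normal -0.249 -0.195 0.949
  outer loop
   vertex 0.2 2.7 3.3
   vertex 2.9 1.2 3.7
   vertex 0.1 3.8 3.5
  endloop
 endfacet
 facet normal -0.737 -0.671 0.080
  outer loop
   vertex 0.2 2.7 3.3
   vertex 0.0 2.8 2.3
   vertex 0.5 2.0 0.2
  endloop
 endfacet
 facet normal -0.418 -0.905 0.080
  outer loop
   vertex 0.8 2.1 2.9
   vertex 0.5 2.0 0.2
   vertex 2.9 1.2 3.7
  endloop
 endfacet
 facet normal -0.669 -0.736 0.102
  outer loop
   vertex 0.8 2.1 2.9
   vertex 0.2 2.7 3.3
   vertex 0.5 2.0 0.2
  endloop
 endfacet
 facet normal -0.488 -0.766 0.418
  outer loop
   vertex 0.8 2.1 2.9
   vertex 2.9 1.2 3.7
   vertex 0.2 2.7 3.3
  endloop
 endfacet
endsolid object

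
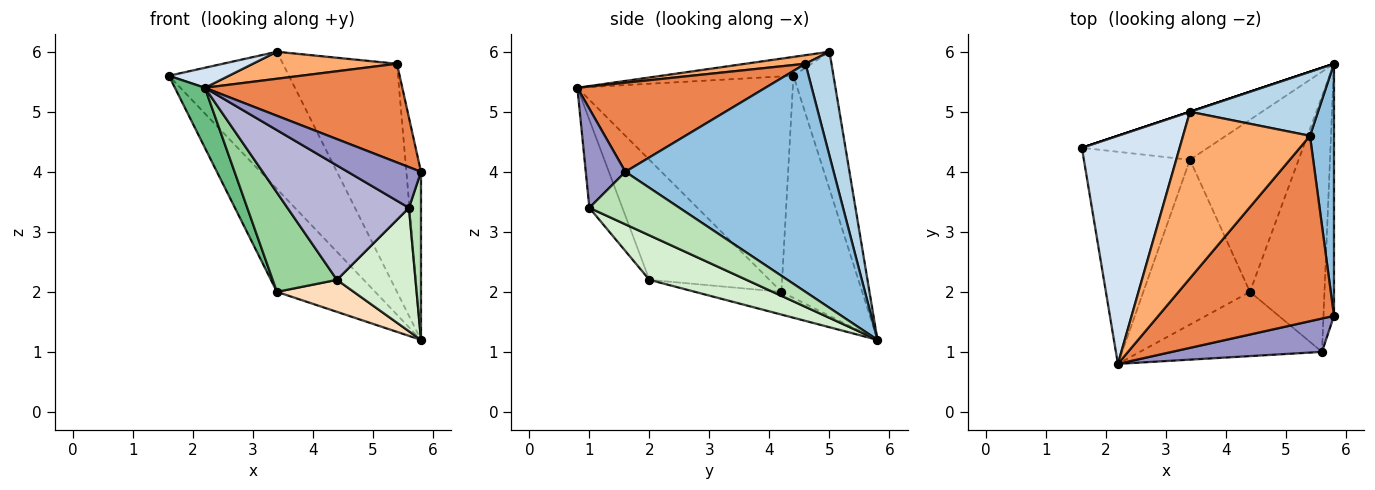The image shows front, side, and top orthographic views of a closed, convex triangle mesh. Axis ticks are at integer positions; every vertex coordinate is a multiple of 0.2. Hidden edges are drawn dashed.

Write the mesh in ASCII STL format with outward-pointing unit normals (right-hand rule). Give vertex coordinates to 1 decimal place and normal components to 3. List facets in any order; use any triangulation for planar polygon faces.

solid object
 facet normal -0.316 0.949 0.000
  outer loop
   vertex 3.4 5.0 6.0
   vertex 5.8 5.8 1.2
   vertex 1.6 4.4 5.6
  endloop
 endfacet
 facet normal 0.992 0.070 0.104
  outer loop
   vertex 5.4 4.6 5.8
   vertex 5.8 1.6 4.0
   vertex 5.8 5.8 1.2
  endloop
 endfacet
 facet normal 0.214 0.940 0.264
  outer loop
   vertex 5.4 4.6 5.8
   vertex 5.8 5.8 1.2
   vertex 3.4 5.0 6.0
  endloop
 endfacet
 facet normal -0.189 -0.086 0.978
  outer loop
   vertex 2.2 0.8 5.4
   vertex 3.4 5.0 6.0
   vertex 1.6 4.4 5.6
  endloop
 endfacet
 facet normal 0.409 -0.429 0.806
  outer loop
   vertex 2.2 0.8 5.4
   vertex 5.8 1.6 4.0
   vertex 5.4 4.6 5.8
  endloop
 endfacet
 facet normal 0.067 -0.160 0.985
  outer loop
   vertex 2.2 0.8 5.4
   vertex 5.4 4.6 5.8
   vertex 3.4 5.0 6.0
  endloop
 endfacet
 facet normal -0.597 0.727 -0.339
  outer loop
   vertex 3.4 4.2 2.0
   vertex 1.6 4.4 5.6
   vertex 5.8 5.8 1.2
  endloop
 endfacet
 facet normal -0.202 -0.179 -0.963
  outer loop
   vertex 3.4 4.2 2.0
   vertex 5.8 5.8 1.2
   vertex 4.4 2.0 2.2
  endloop
 endfacet
 facet normal -0.890 -0.124 -0.438
  outer loop
   vertex 3.4 4.2 2.0
   vertex 2.2 0.8 5.4
   vertex 1.6 4.4 5.6
  endloop
 endfacet
 facet normal -0.694 -0.372 -0.617
  outer loop
   vertex 3.4 4.2 2.0
   vertex 4.4 2.0 2.2
   vertex 2.2 0.8 5.4
  endloop
 endfacet
 facet normal 0.972 -0.130 -0.194
  outer loop
   vertex 5.6 1.0 3.4
   vertex 5.8 5.8 1.2
   vertex 5.8 1.6 4.0
  endloop
 endfacet
 facet normal 0.474 -0.383 -0.793
  outer loop
   vertex 5.6 1.0 3.4
   vertex 4.4 2.0 2.2
   vertex 5.8 5.8 1.2
  endloop
 endfacet
 facet normal 0.386 -0.713 0.585
  outer loop
   vertex 5.6 1.0 3.4
   vertex 5.8 1.6 4.0
   vertex 2.2 0.8 5.4
  endloop
 endfacet
 facet normal -0.230 -0.848 -0.477
  outer loop
   vertex 5.6 1.0 3.4
   vertex 2.2 0.8 5.4
   vertex 4.4 2.0 2.2
  endloop
 endfacet
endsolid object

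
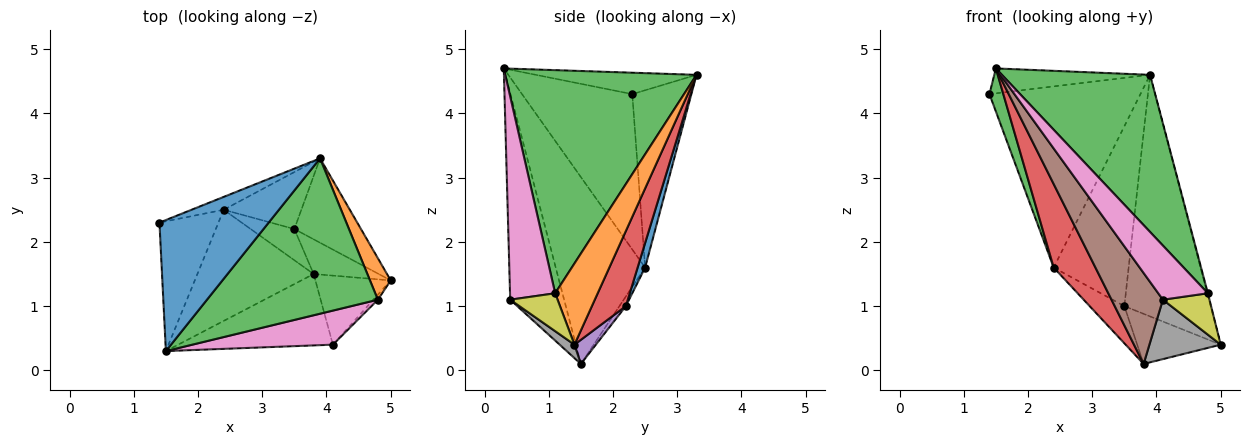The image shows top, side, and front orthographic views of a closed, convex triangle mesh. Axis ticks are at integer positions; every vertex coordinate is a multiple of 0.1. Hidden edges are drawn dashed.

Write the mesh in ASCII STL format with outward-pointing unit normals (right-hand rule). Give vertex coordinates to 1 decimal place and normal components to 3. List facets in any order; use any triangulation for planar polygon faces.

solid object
 facet normal -0.189 0.183 0.965
  outer loop
   vertex 3.9 3.3 4.6
   vertex 1.4 2.3 4.3
   vertex 1.5 0.3 4.7
  endloop
 endfacet
 facet normal 0.969 0.014 0.247
  outer loop
   vertex 4.8 1.1 1.2
   vertex 5.0 1.4 0.4
   vertex 3.9 3.3 4.6
  endloop
 endfacet
 facet normal 0.676 -0.524 0.518
  outer loop
   vertex 4.8 1.1 1.2
   vertex 3.9 3.3 4.6
   vertex 1.5 0.3 4.7
  endloop
 endfacet
 facet normal 0.348 0.885 -0.309
  outer loop
   vertex 3.5 2.2 1.0
   vertex 3.9 3.3 4.6
   vertex 5.0 1.4 0.4
  endloop
 endfacet
 facet normal 0.206 0.805 -0.557
  outer loop
   vertex 3.5 2.2 1.0
   vertex 5.0 1.4 0.4
   vertex 3.8 1.5 0.1
  endloop
 endfacet
 facet normal -0.636 -0.607 -0.476
  outer loop
   vertex 4.1 0.4 1.1
   vertex 1.5 0.3 4.7
   vertex 3.8 1.5 0.1
  endloop
 endfacet
 facet normal 0.610 -0.670 0.422
  outer loop
   vertex 4.1 0.4 1.1
   vertex 4.8 1.1 1.2
   vertex 1.5 0.3 4.7
  endloop
 endfacet
 facet normal 0.134 -0.646 -0.751
  outer loop
   vertex 4.1 0.4 1.1
   vertex 3.8 1.5 0.1
   vertex 5.0 1.4 0.4
  endloop
 endfacet
 facet normal 0.711 -0.699 -0.084
  outer loop
   vertex 4.1 0.4 1.1
   vertex 5.0 1.4 0.4
   vertex 4.8 1.1 1.2
  endloop
 endfacet
 facet normal -0.364 0.929 -0.066
  outer loop
   vertex 2.4 2.5 1.6
   vertex 1.4 2.3 4.3
   vertex 3.9 3.3 4.6
  endloop
 endfacet
 facet normal 0.095 0.949 -0.301
  outer loop
   vertex 2.4 2.5 1.6
   vertex 3.9 3.3 4.6
   vertex 3.5 2.2 1.0
  endloop
 endfacet
 facet normal -0.140 0.758 -0.637
  outer loop
   vertex 2.4 2.5 1.6
   vertex 3.5 2.2 1.0
   vertex 3.8 1.5 0.1
  endloop
 endfacet
 facet normal -0.928 -0.117 -0.353
  outer loop
   vertex 2.4 2.5 1.6
   vertex 1.5 0.3 4.7
   vertex 1.4 2.3 4.3
  endloop
 endfacet
 facet normal -0.789 -0.369 -0.491
  outer loop
   vertex 2.4 2.5 1.6
   vertex 3.8 1.5 0.1
   vertex 1.5 0.3 4.7
  endloop
 endfacet
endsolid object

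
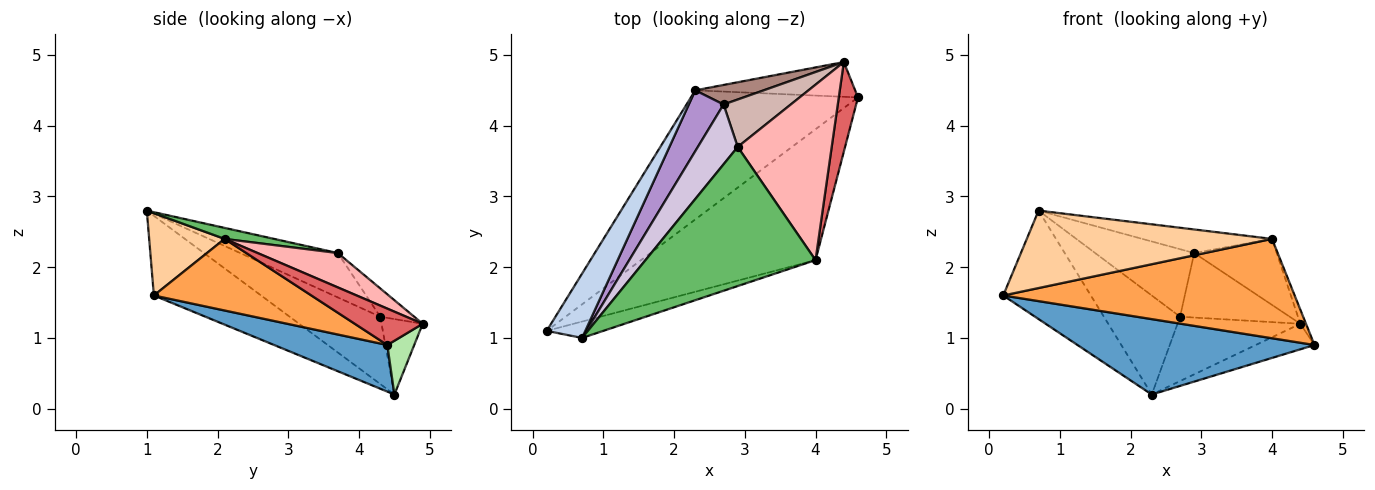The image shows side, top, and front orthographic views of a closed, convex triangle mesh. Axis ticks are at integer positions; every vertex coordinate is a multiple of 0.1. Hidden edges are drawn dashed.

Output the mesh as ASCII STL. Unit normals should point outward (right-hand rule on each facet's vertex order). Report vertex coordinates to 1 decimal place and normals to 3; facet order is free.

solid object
 facet normal 0.234 -0.490 -0.839
  outer loop
   vertex 2.3 4.5 0.2
   vertex 4.6 4.4 0.9
   vertex 0.2 1.1 1.6
  endloop
 endfacet
 facet normal -0.725 0.592 0.351
  outer loop
   vertex 0.7 1.0 2.8
   vertex 2.3 4.5 0.2
   vertex 0.2 1.1 1.6
  endloop
 endfacet
 facet normal 0.311 -0.575 -0.757
  outer loop
   vertex 4.0 2.1 2.4
   vertex 0.2 1.1 1.6
   vertex 4.6 4.4 0.9
  endloop
 endfacet
 facet normal 0.288 -0.937 -0.198
  outer loop
   vertex 4.0 2.1 2.4
   vertex 0.7 1.0 2.8
   vertex 0.2 1.1 1.6
  endloop
 endfacet
 facet normal 0.064 0.167 0.984
  outer loop
   vertex 2.9 3.7 2.2
   vertex 0.7 1.0 2.8
   vertex 4.0 2.1 2.4
  endloop
 endfacet
 facet normal 0.262 0.571 -0.778
  outer loop
   vertex 4.4 4.9 1.2
   vertex 4.6 4.4 0.9
   vertex 2.3 4.5 0.2
  endloop
 endfacet
 facet normal 0.882 0.073 0.465
  outer loop
   vertex 4.4 4.9 1.2
   vertex 4.0 2.1 2.4
   vertex 4.6 4.4 0.9
  endloop
 endfacet
 facet normal 0.324 0.333 0.886
  outer loop
   vertex 4.4 4.9 1.2
   vertex 2.9 3.7 2.2
   vertex 4.0 2.1 2.4
  endloop
 endfacet
 facet normal -0.712 0.598 0.368
  outer loop
   vertex 2.7 4.3 1.3
   vertex 2.3 4.5 0.2
   vertex 0.7 1.0 2.8
  endloop
 endfacet
 facet normal -0.594 0.602 0.534
  outer loop
   vertex 2.7 4.3 1.3
   vertex 0.7 1.0 2.8
   vertex 2.9 3.7 2.2
  endloop
 endfacet
 facet normal -0.305 0.911 0.277
  outer loop
   vertex 2.7 4.3 1.3
   vertex 4.4 4.9 1.2
   vertex 2.3 4.5 0.2
  endloop
 endfacet
 facet normal -0.242 0.782 0.575
  outer loop
   vertex 2.7 4.3 1.3
   vertex 2.9 3.7 2.2
   vertex 4.4 4.9 1.2
  endloop
 endfacet
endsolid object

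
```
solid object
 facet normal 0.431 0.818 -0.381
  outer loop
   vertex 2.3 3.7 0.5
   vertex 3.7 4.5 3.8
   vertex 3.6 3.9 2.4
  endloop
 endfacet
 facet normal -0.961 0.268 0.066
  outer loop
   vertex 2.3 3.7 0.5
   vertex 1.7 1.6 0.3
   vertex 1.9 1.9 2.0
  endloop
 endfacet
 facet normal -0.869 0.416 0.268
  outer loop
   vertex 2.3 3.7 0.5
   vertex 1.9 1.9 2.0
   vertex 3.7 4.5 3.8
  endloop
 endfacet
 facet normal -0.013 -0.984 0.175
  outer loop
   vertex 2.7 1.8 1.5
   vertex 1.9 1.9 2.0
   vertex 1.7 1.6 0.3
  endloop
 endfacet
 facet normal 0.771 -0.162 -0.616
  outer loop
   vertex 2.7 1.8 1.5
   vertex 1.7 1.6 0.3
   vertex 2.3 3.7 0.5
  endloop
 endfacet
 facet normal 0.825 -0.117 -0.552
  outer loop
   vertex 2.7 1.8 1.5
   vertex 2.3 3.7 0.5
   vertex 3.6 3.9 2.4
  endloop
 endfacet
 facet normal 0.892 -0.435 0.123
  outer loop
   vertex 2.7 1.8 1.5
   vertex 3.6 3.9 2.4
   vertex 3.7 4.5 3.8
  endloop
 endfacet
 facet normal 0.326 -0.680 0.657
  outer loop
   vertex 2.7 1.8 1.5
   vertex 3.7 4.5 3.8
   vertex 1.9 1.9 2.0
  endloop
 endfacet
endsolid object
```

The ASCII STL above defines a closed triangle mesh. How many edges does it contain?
12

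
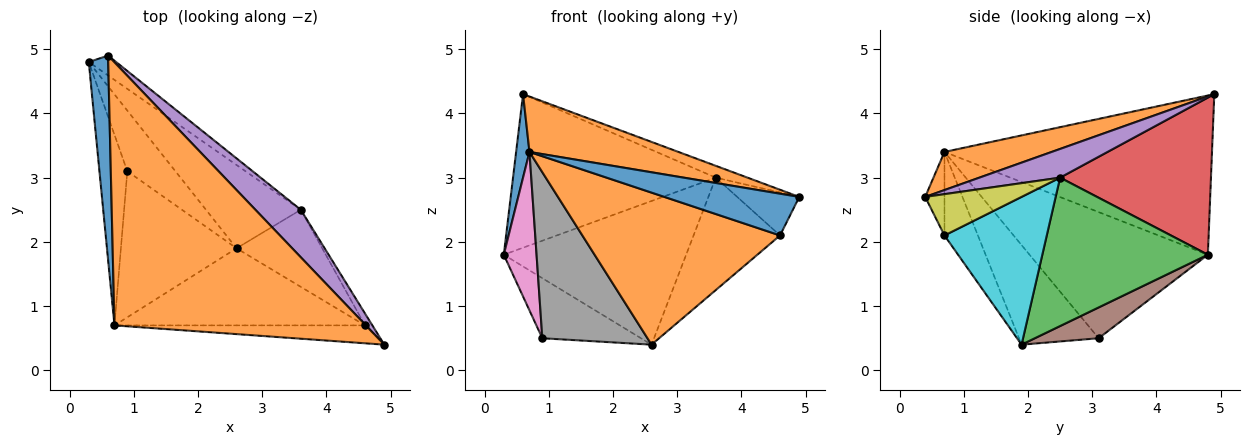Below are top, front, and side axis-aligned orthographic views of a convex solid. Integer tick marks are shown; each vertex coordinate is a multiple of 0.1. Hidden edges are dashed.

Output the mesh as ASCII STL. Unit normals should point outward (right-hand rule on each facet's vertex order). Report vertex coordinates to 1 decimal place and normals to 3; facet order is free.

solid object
 facet normal -0.991 -0.050 0.121
  outer loop
   vertex 0.7 0.7 3.4
   vertex 0.6 4.9 4.3
   vertex 0.3 4.8 1.8
  endloop
 endfacet
 facet normal 0.147 -0.204 0.968
  outer loop
   vertex 0.7 0.7 3.4
   vertex 4.9 0.4 2.7
   vertex 0.6 4.9 4.3
  endloop
 endfacet
 facet normal 0.618 0.680 -0.395
  outer loop
   vertex 3.6 2.5 3.0
   vertex 2.6 1.9 0.4
   vertex 0.3 4.8 1.8
  endloop
 endfacet
 facet normal 0.594 0.798 -0.103
  outer loop
   vertex 3.6 2.5 3.0
   vertex 0.3 4.8 1.8
   vertex 0.6 4.9 4.3
  endloop
 endfacet
 facet normal 0.523 0.206 0.827
  outer loop
   vertex 3.6 2.5 3.0
   vertex 0.6 4.9 4.3
   vertex 4.9 0.4 2.7
  endloop
 endfacet
 facet normal 0.414 0.641 -0.647
  outer loop
   vertex 0.9 3.1 0.5
   vertex 0.3 4.8 1.8
   vertex 2.6 1.9 0.4
  endloop
 endfacet
 facet normal -0.961 -0.177 -0.213
  outer loop
   vertex 0.9 3.1 0.5
   vertex 0.7 0.7 3.4
   vertex 0.3 4.8 1.8
  endloop
 endfacet
 facet normal -0.494 -0.653 -0.574
  outer loop
   vertex 0.9 3.1 0.5
   vertex 2.6 1.9 0.4
   vertex 0.7 0.7 3.4
  endloop
 endfacet
 facet normal 0.831 0.536 -0.148
  outer loop
   vertex 4.6 0.7 2.1
   vertex 3.6 2.5 3.0
   vertex 4.9 0.4 2.7
  endloop
 endfacet
 facet normal 0.698 0.590 -0.405
  outer loop
   vertex 4.6 0.7 2.1
   vertex 2.6 1.9 0.4
   vertex 3.6 2.5 3.0
  endloop
 endfacet
 facet normal -0.130 -0.911 -0.391
  outer loop
   vertex 4.6 0.7 2.1
   vertex 4.9 0.4 2.7
   vertex 0.7 0.7 3.4
  endloop
 endfacet
 facet normal -0.149 -0.882 -0.447
  outer loop
   vertex 4.6 0.7 2.1
   vertex 0.7 0.7 3.4
   vertex 2.6 1.9 0.4
  endloop
 endfacet
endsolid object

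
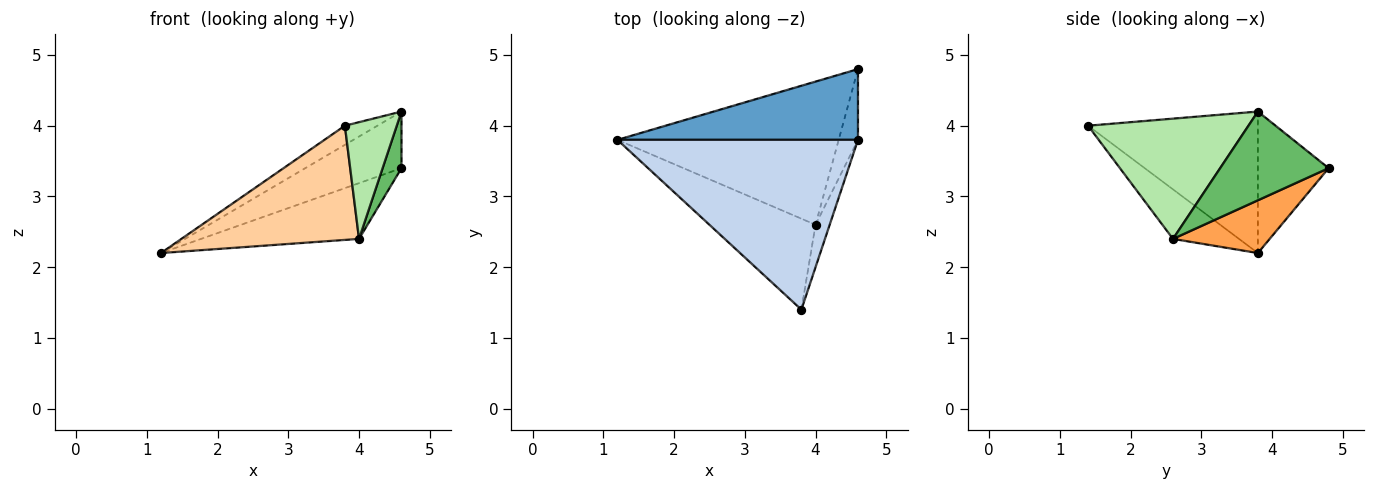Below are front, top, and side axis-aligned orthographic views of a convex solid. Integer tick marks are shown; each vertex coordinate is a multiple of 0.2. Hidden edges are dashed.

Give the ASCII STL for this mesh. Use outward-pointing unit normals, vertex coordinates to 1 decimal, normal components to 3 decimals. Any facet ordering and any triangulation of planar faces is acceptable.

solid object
 facet normal -0.417 0.568 0.710
  outer loop
   vertex 4.6 3.8 4.2
   vertex 4.6 4.8 3.4
   vertex 1.2 3.8 2.2
  endloop
 endfacet
 facet normal -0.505 0.097 0.858
  outer loop
   vertex 4.6 3.8 4.2
   vertex 1.2 3.8 2.2
   vertex 3.8 1.4 4.0
  endloop
 endfacet
 facet normal 0.217 0.354 -0.910
  outer loop
   vertex 4.0 2.6 2.4
   vertex 1.2 3.8 2.2
   vertex 4.6 4.8 3.4
  endloop
 endfacet
 facet normal -0.279 -0.751 -0.598
  outer loop
   vertex 4.0 2.6 2.4
   vertex 3.8 1.4 4.0
   vertex 1.2 3.8 2.2
  endloop
 endfacet
 facet normal 0.963 -0.168 -0.209
  outer loop
   vertex 4.0 2.6 2.4
   vertex 4.6 4.8 3.4
   vertex 4.6 3.8 4.2
  endloop
 endfacet
 facet normal 0.946 -0.306 -0.111
  outer loop
   vertex 4.0 2.6 2.4
   vertex 4.6 3.8 4.2
   vertex 3.8 1.4 4.0
  endloop
 endfacet
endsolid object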